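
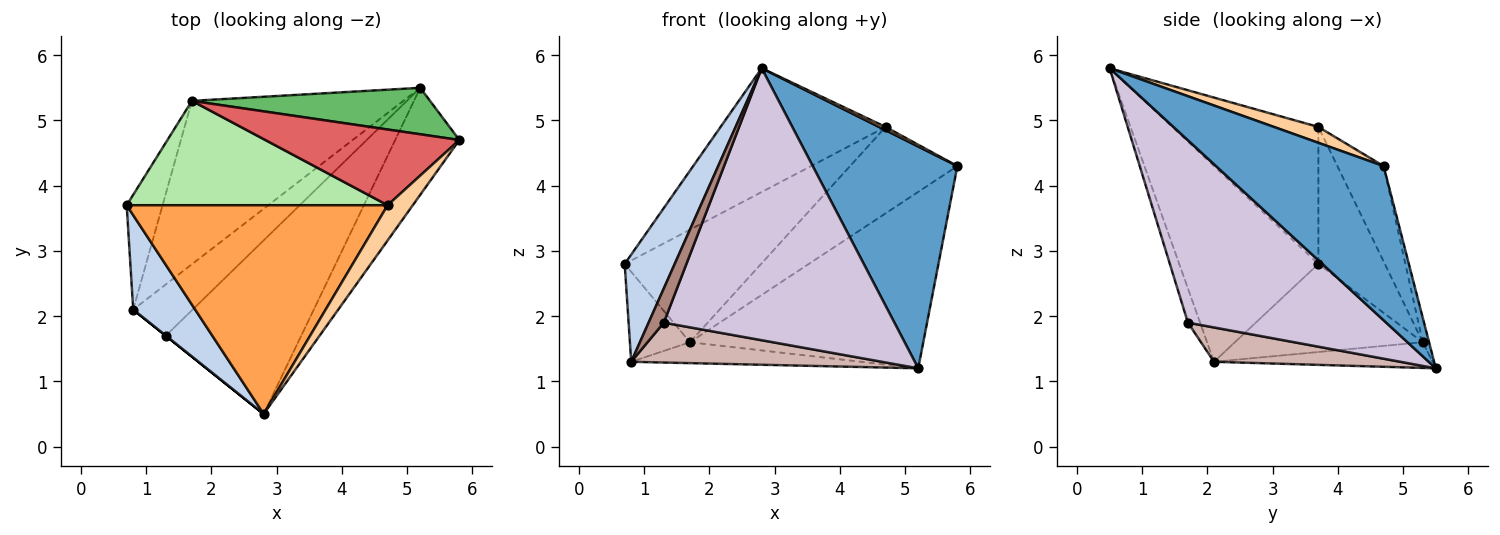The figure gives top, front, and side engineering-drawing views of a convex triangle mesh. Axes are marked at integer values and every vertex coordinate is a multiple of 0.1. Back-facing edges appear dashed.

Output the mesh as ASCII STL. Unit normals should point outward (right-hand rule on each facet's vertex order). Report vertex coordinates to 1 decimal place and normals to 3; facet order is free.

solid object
 facet normal 0.722 -0.623 -0.301
  outer loop
   vertex 5.2 5.5 1.2
   vertex 5.8 4.7 4.3
   vertex 2.8 0.5 5.8
  endloop
 endfacet
 facet normal -0.902 -0.324 0.286
  outer loop
   vertex 0.8 2.1 1.3
   vertex 2.8 0.5 5.8
   vertex 0.7 3.7 2.8
  endloop
 endfacet
 facet normal -0.412 0.465 0.784
  outer loop
   vertex 4.7 3.7 4.9
   vertex 0.7 3.7 2.8
   vertex 2.8 0.5 5.8
  endloop
 endfacet
 facet normal 0.531 -0.078 0.844
  outer loop
   vertex 4.7 3.7 4.9
   vertex 2.8 0.5 5.8
   vertex 5.8 4.7 4.3
  endloop
 endfacet
 facet normal -0.026 0.967 0.255
  outer loop
   vertex 1.7 5.3 1.6
   vertex 5.8 4.7 4.3
   vertex 5.2 5.5 1.2
  endloop
 endfacet
 facet normal -0.336 0.690 0.640
  outer loop
   vertex 1.7 5.3 1.6
   vertex 0.7 3.7 2.8
   vertex 4.7 3.7 4.9
  endloop
 endfacet
 facet normal -0.308 0.715 0.627
  outer loop
   vertex 1.7 5.3 1.6
   vertex 4.7 3.7 4.9
   vertex 5.8 4.7 4.3
  endloop
 endfacet
 facet normal -0.888 0.284 -0.362
  outer loop
   vertex 1.7 5.3 1.6
   vertex 0.8 2.1 1.3
   vertex 0.7 3.7 2.8
  endloop
 endfacet
 facet normal -0.120 0.126 -0.985
  outer loop
   vertex 1.7 5.3 1.6
   vertex 5.2 5.5 1.2
   vertex 0.8 2.1 1.3
  endloop
 endfacet
 facet normal 0.587 -0.683 -0.436
  outer loop
   vertex 1.3 1.7 1.9
   vertex 5.2 5.5 1.2
   vertex 2.8 0.5 5.8
  endloop
 endfacet
 facet normal -0.625 -0.781 0.000
  outer loop
   vertex 1.3 1.7 1.9
   vertex 2.8 0.5 5.8
   vertex 0.8 2.1 1.3
  endloop
 endfacet
 facet normal 0.415 -0.558 -0.718
  outer loop
   vertex 1.3 1.7 1.9
   vertex 0.8 2.1 1.3
   vertex 5.2 5.5 1.2
  endloop
 endfacet
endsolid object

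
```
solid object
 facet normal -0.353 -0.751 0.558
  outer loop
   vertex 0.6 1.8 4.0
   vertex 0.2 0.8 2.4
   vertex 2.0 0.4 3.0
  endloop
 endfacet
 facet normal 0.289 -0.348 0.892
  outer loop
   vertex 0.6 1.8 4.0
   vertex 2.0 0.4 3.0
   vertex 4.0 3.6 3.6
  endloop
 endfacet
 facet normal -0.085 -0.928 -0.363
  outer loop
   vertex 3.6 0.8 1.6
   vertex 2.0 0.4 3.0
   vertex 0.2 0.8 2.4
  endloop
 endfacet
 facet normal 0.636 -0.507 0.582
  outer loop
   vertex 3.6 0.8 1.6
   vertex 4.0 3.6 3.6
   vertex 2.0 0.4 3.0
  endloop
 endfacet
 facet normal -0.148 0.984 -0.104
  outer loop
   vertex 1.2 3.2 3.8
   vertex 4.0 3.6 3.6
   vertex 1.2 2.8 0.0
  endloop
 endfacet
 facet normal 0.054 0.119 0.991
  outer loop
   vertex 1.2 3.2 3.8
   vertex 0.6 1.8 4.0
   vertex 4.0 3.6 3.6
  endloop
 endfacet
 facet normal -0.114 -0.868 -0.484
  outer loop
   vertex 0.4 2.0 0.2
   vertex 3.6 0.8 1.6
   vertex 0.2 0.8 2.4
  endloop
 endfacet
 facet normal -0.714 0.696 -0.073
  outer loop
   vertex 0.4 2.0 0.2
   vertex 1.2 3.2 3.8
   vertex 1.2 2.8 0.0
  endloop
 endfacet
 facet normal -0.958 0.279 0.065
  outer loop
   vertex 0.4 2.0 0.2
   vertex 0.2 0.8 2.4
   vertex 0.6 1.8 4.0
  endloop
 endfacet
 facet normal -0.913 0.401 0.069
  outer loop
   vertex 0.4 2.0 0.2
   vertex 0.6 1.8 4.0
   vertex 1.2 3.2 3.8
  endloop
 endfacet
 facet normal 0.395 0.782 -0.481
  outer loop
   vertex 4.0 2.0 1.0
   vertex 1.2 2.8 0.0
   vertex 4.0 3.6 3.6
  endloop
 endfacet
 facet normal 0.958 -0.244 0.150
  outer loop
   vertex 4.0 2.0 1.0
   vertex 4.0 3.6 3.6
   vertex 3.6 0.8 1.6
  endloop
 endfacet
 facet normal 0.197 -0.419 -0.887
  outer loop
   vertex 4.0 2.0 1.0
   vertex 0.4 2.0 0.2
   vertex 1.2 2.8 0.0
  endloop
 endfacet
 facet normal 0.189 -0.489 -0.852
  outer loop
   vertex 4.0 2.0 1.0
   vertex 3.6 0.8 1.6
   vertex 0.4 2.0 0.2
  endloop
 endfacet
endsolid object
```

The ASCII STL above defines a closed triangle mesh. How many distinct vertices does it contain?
9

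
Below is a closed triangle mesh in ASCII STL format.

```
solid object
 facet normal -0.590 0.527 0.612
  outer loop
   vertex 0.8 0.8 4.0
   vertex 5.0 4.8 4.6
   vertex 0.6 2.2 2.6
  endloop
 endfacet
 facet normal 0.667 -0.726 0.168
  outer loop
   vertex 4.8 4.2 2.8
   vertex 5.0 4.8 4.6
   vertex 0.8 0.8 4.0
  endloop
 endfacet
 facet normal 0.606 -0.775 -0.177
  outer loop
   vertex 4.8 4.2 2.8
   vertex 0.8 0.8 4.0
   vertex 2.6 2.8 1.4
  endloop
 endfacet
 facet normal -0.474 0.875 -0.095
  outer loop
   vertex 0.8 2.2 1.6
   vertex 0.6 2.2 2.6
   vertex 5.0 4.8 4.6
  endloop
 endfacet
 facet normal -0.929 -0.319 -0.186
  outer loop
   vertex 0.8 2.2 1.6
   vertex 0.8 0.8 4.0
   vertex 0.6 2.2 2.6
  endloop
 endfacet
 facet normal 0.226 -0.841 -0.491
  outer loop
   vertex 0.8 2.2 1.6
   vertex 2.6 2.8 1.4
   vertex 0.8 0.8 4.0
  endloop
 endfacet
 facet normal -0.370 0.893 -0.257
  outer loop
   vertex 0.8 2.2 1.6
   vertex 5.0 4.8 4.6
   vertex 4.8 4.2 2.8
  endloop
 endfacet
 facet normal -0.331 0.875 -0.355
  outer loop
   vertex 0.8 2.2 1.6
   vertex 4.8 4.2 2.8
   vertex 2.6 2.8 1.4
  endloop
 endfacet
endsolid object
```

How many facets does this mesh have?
8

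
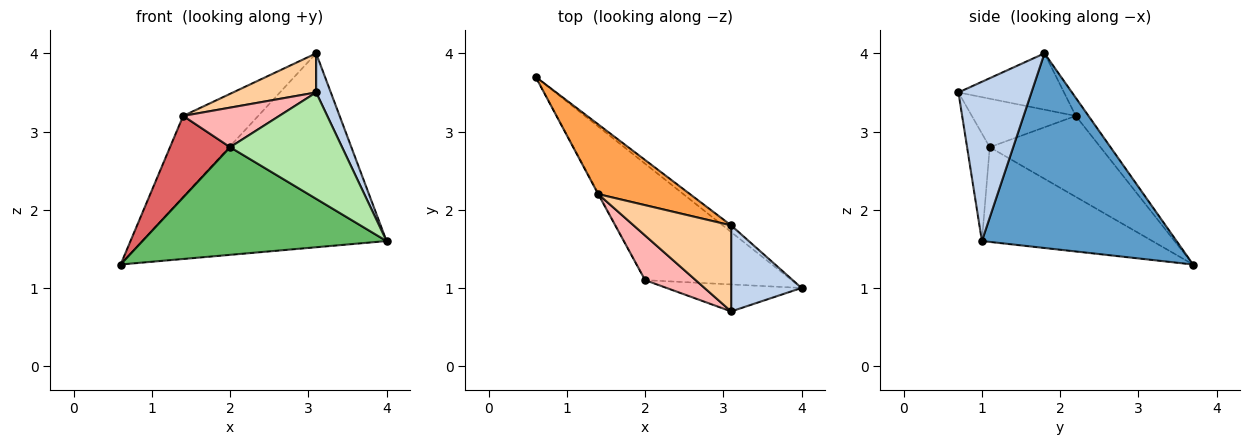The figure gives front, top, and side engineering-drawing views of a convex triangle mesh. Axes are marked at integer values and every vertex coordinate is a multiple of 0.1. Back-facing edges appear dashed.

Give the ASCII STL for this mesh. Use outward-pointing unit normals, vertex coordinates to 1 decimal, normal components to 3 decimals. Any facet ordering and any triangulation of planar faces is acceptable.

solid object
 facet normal 0.623 0.782 -0.027
  outer loop
   vertex 3.1 1.8 4.0
   vertex 4.0 1.0 1.6
   vertex 0.6 3.7 1.3
  endloop
 endfacet
 facet normal 0.900 -0.181 0.398
  outer loop
   vertex 3.1 1.8 4.0
   vertex 3.1 0.7 3.5
   vertex 4.0 1.0 1.6
  endloop
 endfacet
 facet normal -0.128 0.752 0.647
  outer loop
   vertex 1.4 2.2 3.2
   vertex 3.1 1.8 4.0
   vertex 0.6 3.7 1.3
  endloop
 endfacet
 facet normal -0.465 -0.366 0.806
  outer loop
   vertex 1.4 2.2 3.2
   vertex 3.1 0.7 3.5
   vertex 3.1 1.8 4.0
  endloop
 endfacet
 facet normal -0.429 -0.613 -0.663
  outer loop
   vertex 2.0 1.1 2.8
   vertex 0.6 3.7 1.3
   vertex 4.0 1.0 1.6
  endloop
 endfacet
 facet normal -0.192 -0.951 -0.241
  outer loop
   vertex 2.0 1.1 2.8
   vertex 4.0 1.0 1.6
   vertex 3.1 0.7 3.5
  endloop
 endfacet
 facet normal -0.879 -0.477 -0.007
  outer loop
   vertex 2.0 1.1 2.8
   vertex 1.4 2.2 3.2
   vertex 0.6 3.7 1.3
  endloop
 endfacet
 facet normal -0.583 -0.539 0.608
  outer loop
   vertex 2.0 1.1 2.8
   vertex 3.1 0.7 3.5
   vertex 1.4 2.2 3.2
  endloop
 endfacet
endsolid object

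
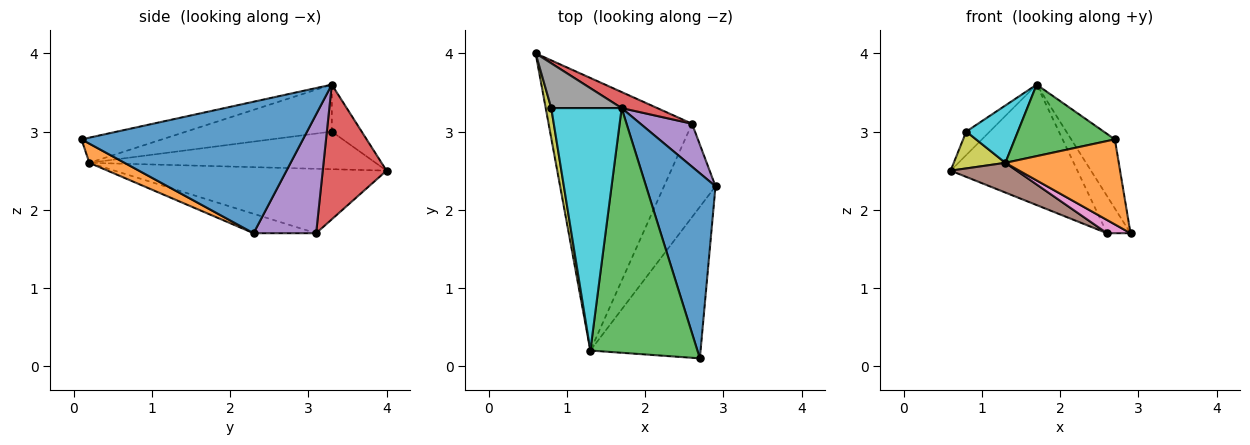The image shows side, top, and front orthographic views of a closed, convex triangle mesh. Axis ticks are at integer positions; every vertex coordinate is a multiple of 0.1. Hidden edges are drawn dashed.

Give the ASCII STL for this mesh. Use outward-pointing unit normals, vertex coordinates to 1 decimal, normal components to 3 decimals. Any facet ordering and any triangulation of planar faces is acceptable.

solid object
 facet normal 0.871 0.172 0.460
  outer loop
   vertex 1.7 3.3 3.6
   vertex 2.7 0.1 2.9
   vertex 2.9 2.3 1.7
  endloop
 endfacet
 facet normal 0.150 -0.484 -0.862
  outer loop
   vertex 1.3 0.2 2.6
   vertex 2.9 2.3 1.7
   vertex 2.7 0.1 2.9
  endloop
 endfacet
 facet normal -0.220 -0.274 0.936
  outer loop
   vertex 1.3 0.2 2.6
   vertex 2.7 0.1 2.9
   vertex 1.7 3.3 3.6
  endloop
 endfacet
 facet normal 0.446 0.887 0.118
  outer loop
   vertex 2.6 3.1 1.7
   vertex 0.6 4.0 2.5
   vertex 1.7 3.3 3.6
  endloop
 endfacet
 facet normal 0.867 0.325 0.377
  outer loop
   vertex 2.6 3.1 1.7
   vertex 1.7 3.3 3.6
   vertex 2.9 2.3 1.7
  endloop
 endfacet
 facet normal -0.408 -0.099 -0.908
  outer loop
   vertex 2.6 3.1 1.7
   vertex 1.3 0.2 2.6
   vertex 0.6 4.0 2.5
  endloop
 endfacet
 facet normal -0.350 -0.131 -0.928
  outer loop
   vertex 2.6 3.1 1.7
   vertex 2.9 2.3 1.7
   vertex 1.3 0.2 2.6
  endloop
 endfacet
 facet normal -0.509 0.400 0.763
  outer loop
   vertex 0.8 3.3 3.0
   vertex 1.7 3.3 3.6
   vertex 0.6 4.0 2.5
  endloop
 endfacet
 facet normal -0.974 -0.176 0.144
  outer loop
   vertex 0.8 3.3 3.0
   vertex 0.6 4.0 2.5
   vertex 1.3 0.2 2.6
  endloop
 endfacet
 facet normal -0.544 -0.193 0.816
  outer loop
   vertex 0.8 3.3 3.0
   vertex 1.3 0.2 2.6
   vertex 1.7 3.3 3.6
  endloop
 endfacet
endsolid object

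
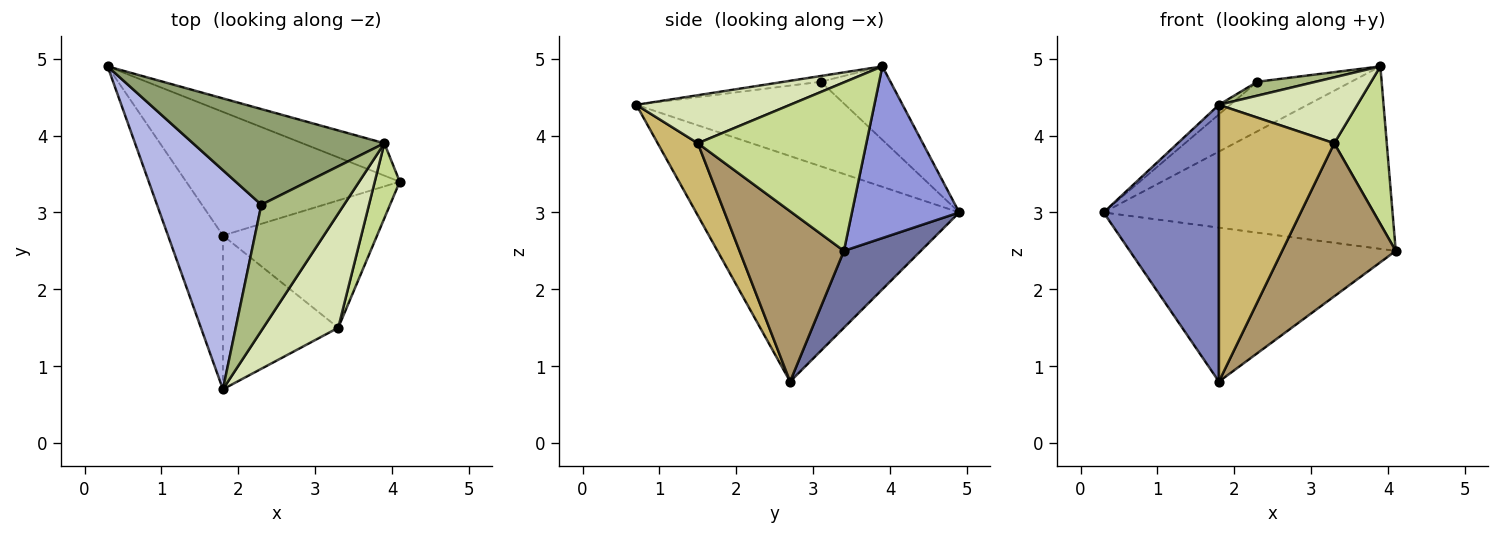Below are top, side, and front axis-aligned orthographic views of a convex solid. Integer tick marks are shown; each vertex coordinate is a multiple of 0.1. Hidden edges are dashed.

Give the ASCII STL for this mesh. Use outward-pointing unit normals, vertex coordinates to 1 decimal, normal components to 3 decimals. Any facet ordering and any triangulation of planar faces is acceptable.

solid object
 facet normal 0.220 0.761 -0.611
  outer loop
   vertex 1.8 2.7 0.8
   vertex 0.3 4.9 3.0
   vertex 4.1 3.4 2.5
  endloop
 endfacet
 facet normal -0.894 -0.392 -0.218
  outer loop
   vertex 1.8 2.7 0.8
   vertex 1.8 0.7 4.4
   vertex 0.3 4.9 3.0
  endloop
 endfacet
 facet normal 0.343 0.925 -0.164
  outer loop
   vertex 3.9 3.9 4.9
   vertex 4.1 3.4 2.5
   vertex 0.3 4.9 3.0
  endloop
 endfacet
 facet normal -0.629 0.034 0.776
  outer loop
   vertex 2.3 3.1 4.7
   vertex 0.3 4.9 3.0
   vertex 1.8 0.7 4.4
  endloop
 endfacet
 facet normal -0.323 0.435 0.840
  outer loop
   vertex 2.3 3.1 4.7
   vertex 3.9 3.9 4.9
   vertex 0.3 4.9 3.0
  endloop
 endfacet
 facet normal -0.069 -0.110 0.992
  outer loop
   vertex 2.3 3.1 4.7
   vertex 1.8 0.7 4.4
   vertex 3.9 3.9 4.9
  endloop
 endfacet
 facet normal 0.945 -0.295 0.140
  outer loop
   vertex 3.3 1.5 3.9
   vertex 4.1 3.4 2.5
   vertex 3.9 3.9 4.9
  endloop
 endfacet
 facet normal 0.485 -0.437 0.757
  outer loop
   vertex 3.3 1.5 3.9
   vertex 3.9 3.9 4.9
   vertex 1.8 0.7 4.4
  endloop
 endfacet
 facet normal 0.577 -0.628 -0.522
  outer loop
   vertex 3.3 1.5 3.9
   vertex 1.8 2.7 0.8
   vertex 4.1 3.4 2.5
  endloop
 endfacet
 facet normal 0.291 -0.836 -0.465
  outer loop
   vertex 3.3 1.5 3.9
   vertex 1.8 0.7 4.4
   vertex 1.8 2.7 0.8
  endloop
 endfacet
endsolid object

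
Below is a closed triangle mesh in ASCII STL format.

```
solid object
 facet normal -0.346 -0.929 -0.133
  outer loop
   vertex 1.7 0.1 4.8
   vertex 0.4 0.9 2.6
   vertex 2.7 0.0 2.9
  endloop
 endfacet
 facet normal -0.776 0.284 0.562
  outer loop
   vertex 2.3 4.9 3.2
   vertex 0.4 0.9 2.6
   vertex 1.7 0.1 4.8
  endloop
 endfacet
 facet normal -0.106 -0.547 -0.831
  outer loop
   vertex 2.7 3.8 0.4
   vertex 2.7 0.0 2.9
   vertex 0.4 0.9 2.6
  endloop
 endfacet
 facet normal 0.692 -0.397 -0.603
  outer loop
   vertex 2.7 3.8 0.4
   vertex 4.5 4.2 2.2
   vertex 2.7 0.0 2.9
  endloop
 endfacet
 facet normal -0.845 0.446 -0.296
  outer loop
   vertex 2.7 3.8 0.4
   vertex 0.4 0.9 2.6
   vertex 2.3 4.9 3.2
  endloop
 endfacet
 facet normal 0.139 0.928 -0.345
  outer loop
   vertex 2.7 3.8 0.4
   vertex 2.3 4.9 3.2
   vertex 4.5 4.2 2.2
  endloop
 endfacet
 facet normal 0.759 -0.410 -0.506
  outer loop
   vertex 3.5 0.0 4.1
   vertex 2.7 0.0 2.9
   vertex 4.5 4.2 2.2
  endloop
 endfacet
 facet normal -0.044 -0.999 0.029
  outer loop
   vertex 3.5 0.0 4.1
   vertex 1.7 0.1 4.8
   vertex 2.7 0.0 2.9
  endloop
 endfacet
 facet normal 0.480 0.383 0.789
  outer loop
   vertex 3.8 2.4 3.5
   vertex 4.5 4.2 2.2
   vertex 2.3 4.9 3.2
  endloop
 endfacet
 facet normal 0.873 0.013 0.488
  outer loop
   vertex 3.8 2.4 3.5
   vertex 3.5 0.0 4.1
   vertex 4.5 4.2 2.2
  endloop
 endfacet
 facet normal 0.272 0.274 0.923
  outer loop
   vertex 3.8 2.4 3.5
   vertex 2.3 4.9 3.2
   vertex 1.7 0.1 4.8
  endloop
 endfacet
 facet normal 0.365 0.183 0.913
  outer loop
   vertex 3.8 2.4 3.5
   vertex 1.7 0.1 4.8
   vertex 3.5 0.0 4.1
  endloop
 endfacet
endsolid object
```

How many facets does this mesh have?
12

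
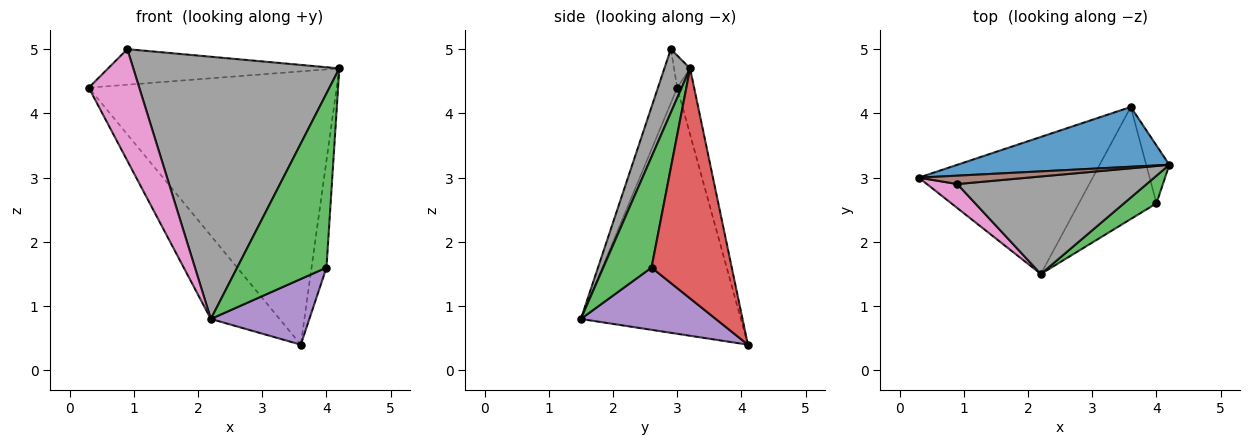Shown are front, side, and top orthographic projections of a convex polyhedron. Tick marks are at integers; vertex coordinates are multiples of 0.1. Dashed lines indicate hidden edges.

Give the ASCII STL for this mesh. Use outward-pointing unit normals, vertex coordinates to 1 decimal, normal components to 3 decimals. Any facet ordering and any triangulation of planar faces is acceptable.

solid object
 facet normal -0.066 0.975 0.213
  outer loop
   vertex 3.6 4.1 0.4
   vertex 0.3 3.0 4.4
   vertex 4.2 3.2 4.7
  endloop
 endfacet
 facet normal -0.771 0.331 -0.545
  outer loop
   vertex 3.6 4.1 0.4
   vertex 2.2 1.5 0.8
   vertex 0.3 3.0 4.4
  endloop
 endfacet
 facet normal 0.471 -0.871 0.138
  outer loop
   vertex 4.0 2.6 1.6
   vertex 4.2 3.2 4.7
   vertex 2.2 1.5 0.8
  endloop
 endfacet
 facet normal 0.978 0.182 -0.098
  outer loop
   vertex 4.0 2.6 1.6
   vertex 3.6 4.1 0.4
   vertex 4.2 3.2 4.7
  endloop
 endfacet
 facet normal 0.569 -0.416 -0.709
  outer loop
   vertex 4.0 2.6 1.6
   vertex 2.2 1.5 0.8
   vertex 3.6 4.1 0.4
  endloop
 endfacet
 facet normal -0.067 0.971 0.229
  outer loop
   vertex 0.9 2.9 5.0
   vertex 4.2 3.2 4.7
   vertex 0.3 3.0 4.4
  endloop
 endfacet
 facet normal -0.350 -0.916 0.197
  outer loop
   vertex 0.9 2.9 5.0
   vertex 0.3 3.0 4.4
   vertex 2.2 1.5 0.8
  endloop
 endfacet
 facet normal 0.116 -0.931 0.346
  outer loop
   vertex 0.9 2.9 5.0
   vertex 2.2 1.5 0.8
   vertex 4.2 3.2 4.7
  endloop
 endfacet
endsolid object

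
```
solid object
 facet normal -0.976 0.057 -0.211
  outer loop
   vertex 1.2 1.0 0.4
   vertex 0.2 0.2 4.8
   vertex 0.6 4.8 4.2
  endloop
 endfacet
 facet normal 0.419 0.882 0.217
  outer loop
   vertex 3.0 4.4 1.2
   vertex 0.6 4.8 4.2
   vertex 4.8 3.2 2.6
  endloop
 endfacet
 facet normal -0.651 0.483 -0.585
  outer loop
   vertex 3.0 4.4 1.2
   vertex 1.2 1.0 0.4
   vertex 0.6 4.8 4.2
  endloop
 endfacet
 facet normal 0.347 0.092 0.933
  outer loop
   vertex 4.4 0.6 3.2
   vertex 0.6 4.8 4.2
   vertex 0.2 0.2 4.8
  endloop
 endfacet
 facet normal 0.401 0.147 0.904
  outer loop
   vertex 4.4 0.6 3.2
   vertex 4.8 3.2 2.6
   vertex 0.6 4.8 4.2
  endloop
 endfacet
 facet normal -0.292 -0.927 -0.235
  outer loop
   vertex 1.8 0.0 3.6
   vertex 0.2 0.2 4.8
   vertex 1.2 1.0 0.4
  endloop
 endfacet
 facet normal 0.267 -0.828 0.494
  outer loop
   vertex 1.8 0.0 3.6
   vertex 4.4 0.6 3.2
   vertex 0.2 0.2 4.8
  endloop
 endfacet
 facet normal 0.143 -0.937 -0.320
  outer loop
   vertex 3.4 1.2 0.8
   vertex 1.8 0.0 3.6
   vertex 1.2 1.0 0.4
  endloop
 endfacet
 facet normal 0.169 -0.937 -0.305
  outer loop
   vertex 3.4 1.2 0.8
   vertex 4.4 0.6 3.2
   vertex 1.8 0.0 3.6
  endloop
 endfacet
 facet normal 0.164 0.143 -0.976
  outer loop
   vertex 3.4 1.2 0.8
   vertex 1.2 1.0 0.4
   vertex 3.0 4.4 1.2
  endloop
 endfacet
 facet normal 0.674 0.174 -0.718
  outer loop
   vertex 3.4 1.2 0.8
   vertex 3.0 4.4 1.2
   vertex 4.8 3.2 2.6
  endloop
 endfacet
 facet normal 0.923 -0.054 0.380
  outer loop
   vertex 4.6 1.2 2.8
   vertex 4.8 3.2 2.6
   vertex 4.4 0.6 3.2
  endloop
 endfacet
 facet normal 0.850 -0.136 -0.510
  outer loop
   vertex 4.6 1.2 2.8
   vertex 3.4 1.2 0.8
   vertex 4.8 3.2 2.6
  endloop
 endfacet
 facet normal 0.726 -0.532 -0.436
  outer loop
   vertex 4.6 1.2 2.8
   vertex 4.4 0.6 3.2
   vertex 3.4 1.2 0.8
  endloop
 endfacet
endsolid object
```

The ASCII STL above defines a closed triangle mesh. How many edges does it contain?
21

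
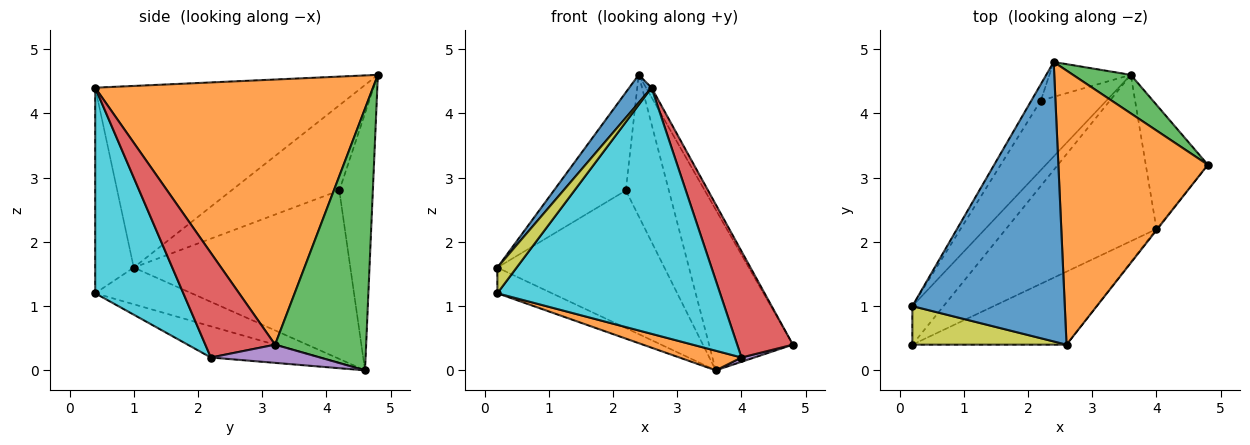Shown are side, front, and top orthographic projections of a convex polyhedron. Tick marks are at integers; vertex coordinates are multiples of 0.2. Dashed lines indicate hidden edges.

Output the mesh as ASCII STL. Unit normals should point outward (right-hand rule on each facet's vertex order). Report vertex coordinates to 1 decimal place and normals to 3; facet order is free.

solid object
 facet normal -0.764 -0.064 0.642
  outer loop
   vertex 2.6 0.4 4.4
   vertex 2.4 4.8 4.6
   vertex 0.2 1.0 1.6
  endloop
 endfacet
 facet normal 0.871 0.017 0.491
  outer loop
   vertex 2.6 0.4 4.4
   vertex 4.8 3.2 0.4
   vertex 2.4 4.8 4.6
  endloop
 endfacet
 facet normal 0.726 0.668 0.160
  outer loop
   vertex 3.6 4.6 0.0
   vertex 2.4 4.8 4.6
   vertex 4.8 3.2 0.4
  endloop
 endfacet
 facet normal 0.782 -0.624 -0.007
  outer loop
   vertex 4.0 2.2 0.2
   vertex 4.8 3.2 0.4
   vertex 2.6 0.4 4.4
  endloop
 endfacet
 facet normal 0.281 -0.033 -0.959
  outer loop
   vertex 4.0 2.2 0.2
   vertex 3.6 4.6 0.0
   vertex 4.8 3.2 0.4
  endloop
 endfacet
 facet normal -0.829 0.552 -0.092
  outer loop
   vertex 2.2 4.2 2.8
   vertex 0.2 1.0 1.6
   vertex 2.4 4.8 4.6
  endloop
 endfacet
 facet normal -0.757 0.584 -0.295
  outer loop
   vertex 2.2 4.2 2.8
   vertex 3.6 4.6 0.0
   vertex 0.2 1.0 1.6
  endloop
 endfacet
 facet normal -0.603 0.774 -0.191
  outer loop
   vertex 2.2 4.2 2.8
   vertex 2.4 4.8 4.6
   vertex 3.6 4.6 0.0
  endloop
 endfacet
 facet normal -0.743 -0.371 0.557
  outer loop
   vertex 0.2 0.4 1.2
   vertex 2.6 0.4 4.4
   vertex 0.2 1.0 1.6
  endloop
 endfacet
 facet normal 0.355 -0.896 -0.266
  outer loop
   vertex 0.2 0.4 1.2
   vertex 4.0 2.2 0.2
   vertex 2.6 0.4 4.4
  endloop
 endfacet
 facet normal -0.700 0.396 -0.595
  outer loop
   vertex 0.2 0.4 1.2
   vertex 0.2 1.0 1.6
   vertex 3.6 4.6 0.0
  endloop
 endfacet
 facet normal -0.202 -0.115 -0.973
  outer loop
   vertex 0.2 0.4 1.2
   vertex 3.6 4.6 0.0
   vertex 4.0 2.2 0.2
  endloop
 endfacet
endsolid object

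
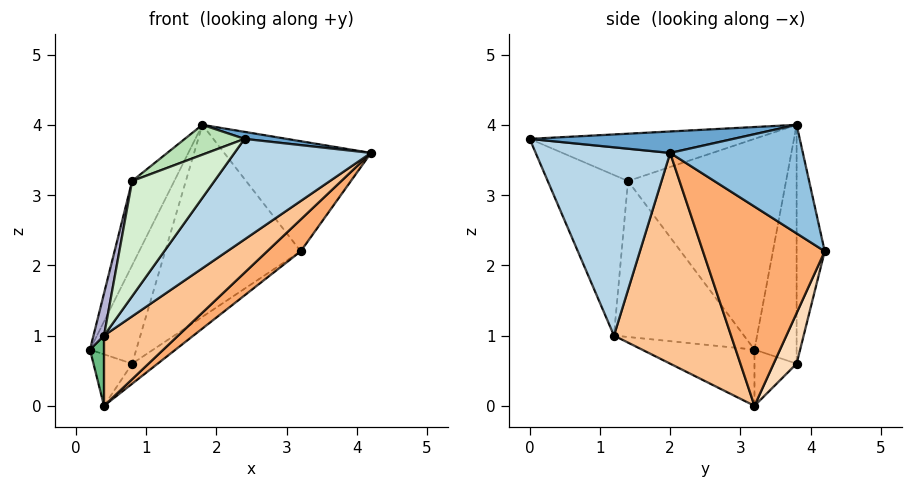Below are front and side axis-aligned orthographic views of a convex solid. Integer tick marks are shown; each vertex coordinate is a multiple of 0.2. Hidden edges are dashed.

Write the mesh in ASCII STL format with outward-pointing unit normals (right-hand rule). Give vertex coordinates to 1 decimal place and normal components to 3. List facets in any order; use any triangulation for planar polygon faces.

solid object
 facet normal 0.143 -0.030 0.989
  outer loop
   vertex 1.8 3.8 4.0
   vertex 2.4 0.0 3.8
   vertex 4.2 2.0 3.6
  endloop
 endfacet
 facet normal 0.553 0.611 0.566
  outer loop
   vertex 3.2 4.2 2.2
   vertex 1.8 3.8 4.0
   vertex 4.2 2.0 3.6
  endloop
 endfacet
 facet normal 0.546 -0.554 -0.628
  outer loop
   vertex 0.4 1.2 1.0
   vertex 4.2 2.0 3.6
   vertex 2.4 0.0 3.8
  endloop
 endfacet
 facet normal -0.661 0.725 0.194
  outer loop
   vertex 0.8 3.8 0.6
   vertex 0.2 3.2 0.8
   vertex 1.8 3.8 4.0
  endloop
 endfacet
 facet normal -0.203 0.977 0.060
  outer loop
   vertex 0.8 3.8 0.6
   vertex 1.8 3.8 4.0
   vertex 3.2 4.2 2.2
  endloop
 endfacet
 facet normal 0.646 -0.178 -0.742
  outer loop
   vertex 0.4 3.2 0.0
   vertex 3.2 4.2 2.2
   vertex 4.2 2.0 3.6
  endloop
 endfacet
 facet normal 0.577 -0.365 -0.731
  outer loop
   vertex 0.4 3.2 0.0
   vertex 4.2 2.0 3.6
   vertex 0.4 1.2 1.0
  endloop
 endfacet
 facet normal 0.431 0.478 -0.765
  outer loop
   vertex 0.4 3.2 0.0
   vertex 0.8 3.8 0.6
   vertex 3.2 4.2 2.2
  endloop
 endfacet
 facet normal -0.963 -0.120 -0.241
  outer loop
   vertex 0.4 3.2 0.0
   vertex 0.4 1.2 1.0
   vertex 0.2 3.2 0.8
  endloop
 endfacet
 facet normal -0.725 0.665 -0.181
  outer loop
   vertex 0.4 3.2 0.0
   vertex 0.2 3.2 0.8
   vertex 0.8 3.8 0.6
  endloop
 endfacet
 facet normal -0.436 -0.116 0.892
  outer loop
   vertex 0.8 1.4 3.2
   vertex 2.4 0.0 3.8
   vertex 1.8 3.8 4.0
  endloop
 endfacet
 facet normal -0.686 -0.703 0.189
  outer loop
   vertex 0.8 1.4 3.2
   vertex 0.4 1.2 1.0
   vertex 2.4 0.0 3.8
  endloop
 endfacet
 facet normal -0.886 0.236 0.399
  outer loop
   vertex 0.8 1.4 3.2
   vertex 1.8 3.8 4.0
   vertex 0.2 3.2 0.8
  endloop
 endfacet
 facet normal -0.979 -0.079 0.185
  outer loop
   vertex 0.8 1.4 3.2
   vertex 0.2 3.2 0.8
   vertex 0.4 1.2 1.0
  endloop
 endfacet
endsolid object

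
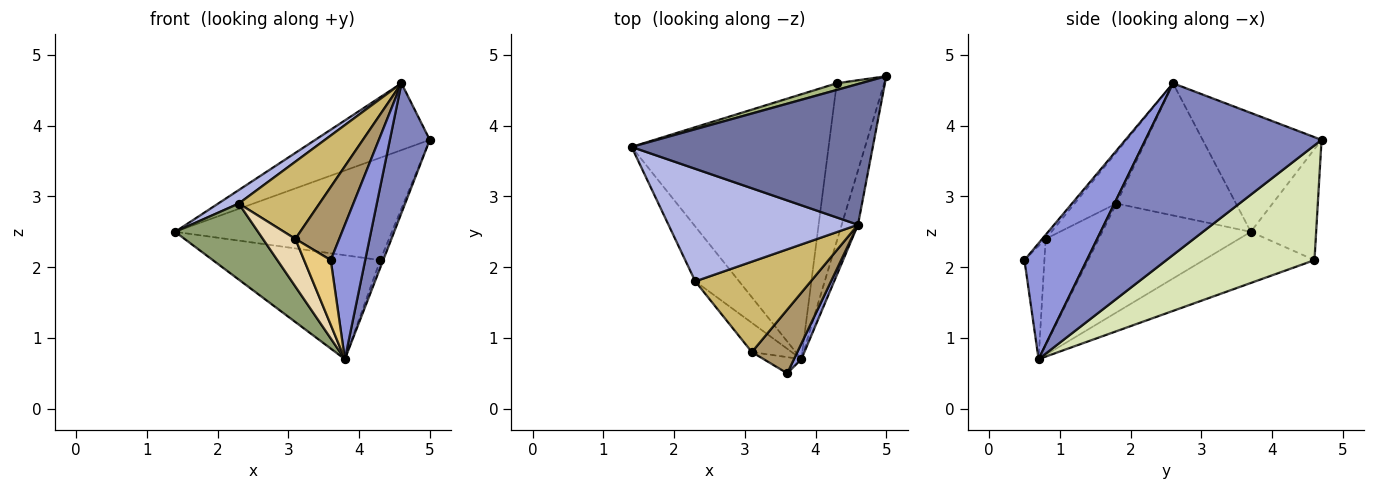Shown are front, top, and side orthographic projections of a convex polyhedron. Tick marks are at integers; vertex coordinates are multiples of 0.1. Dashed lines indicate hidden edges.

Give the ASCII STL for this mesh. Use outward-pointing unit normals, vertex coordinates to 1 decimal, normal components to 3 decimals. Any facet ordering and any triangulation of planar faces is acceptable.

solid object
 facet normal -0.407 0.392 0.825
  outer loop
   vertex 4.6 2.6 4.6
   vertex 5.0 4.7 3.8
   vertex 1.4 3.7 2.5
  endloop
 endfacet
 facet normal 0.971 -0.220 -0.092
  outer loop
   vertex 3.8 0.7 0.7
   vertex 5.0 4.7 3.8
   vertex 4.6 2.6 4.6
  endloop
 endfacet
 facet normal 0.874 -0.483 0.056
  outer loop
   vertex 3.8 0.7 0.7
   vertex 4.6 2.6 4.6
   vertex 3.6 0.5 2.1
  endloop
 endfacet
 facet normal -0.569 -0.098 0.816
  outer loop
   vertex 2.3 1.8 2.9
   vertex 4.6 2.6 4.6
   vertex 1.4 3.7 2.5
  endloop
 endfacet
 facet normal -0.824 -0.460 -0.332
  outer loop
   vertex 2.3 1.8 2.9
   vertex 1.4 3.7 2.5
   vertex 3.8 0.7 0.7
  endloop
 endfacet
 facet normal -0.288 0.956 0.062
  outer loop
   vertex 4.3 4.6 2.1
   vertex 1.4 3.7 2.5
   vertex 5.0 4.7 3.8
  endloop
 endfacet
 facet normal -0.235 0.355 -0.905
  outer loop
   vertex 4.3 4.6 2.1
   vertex 3.8 0.7 0.7
   vertex 1.4 3.7 2.5
  endloop
 endfacet
 facet normal 0.924 0.019 -0.382
  outer loop
   vertex 4.3 4.6 2.1
   vertex 5.0 4.7 3.8
   vertex 3.8 0.7 0.7
  endloop
 endfacet
 facet normal -0.058 -0.753 0.656
  outer loop
   vertex 3.1 0.8 2.4
   vertex 3.6 0.5 2.1
   vertex 4.6 2.6 4.6
  endloop
 endfacet
 facet normal -0.319 -0.615 0.721
  outer loop
   vertex 3.1 0.8 2.4
   vertex 4.6 2.6 4.6
   vertex 2.3 1.8 2.9
  endloop
 endfacet
 facet normal -0.588 -0.784 -0.196
  outer loop
   vertex 3.1 0.8 2.4
   vertex 3.8 0.7 0.7
   vertex 3.6 0.5 2.1
  endloop
 endfacet
 facet normal -0.812 -0.497 -0.305
  outer loop
   vertex 3.1 0.8 2.4
   vertex 2.3 1.8 2.9
   vertex 3.8 0.7 0.7
  endloop
 endfacet
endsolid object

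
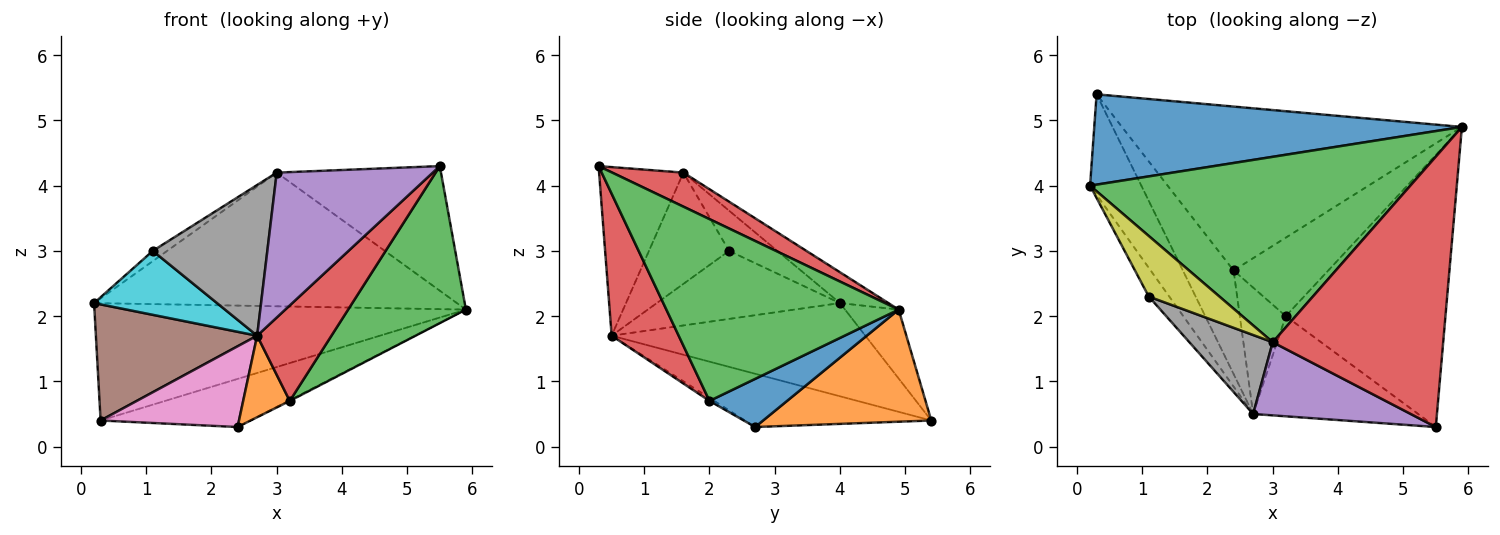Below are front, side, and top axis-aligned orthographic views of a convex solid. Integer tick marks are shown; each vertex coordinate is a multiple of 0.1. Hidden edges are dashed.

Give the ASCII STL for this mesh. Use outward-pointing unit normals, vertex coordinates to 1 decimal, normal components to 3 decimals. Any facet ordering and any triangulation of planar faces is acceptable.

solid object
 facet normal -0.114 0.787 0.606
  outer loop
   vertex 0.3 5.4 0.4
   vertex 0.2 4.0 2.2
   vertex 5.9 4.9 2.1
  endloop
 endfacet
 facet normal 0.302 0.269 -0.915
  outer loop
   vertex 0.3 5.4 0.4
   vertex 5.9 4.9 2.1
   vertex 2.4 2.7 0.3
  endloop
 endfacet
 facet normal -0.078 0.583 0.809
  outer loop
   vertex 3.0 1.6 4.2
   vertex 5.9 4.9 2.1
   vertex 0.2 4.0 2.2
  endloop
 endfacet
 facet normal 0.178 0.412 0.894
  outer loop
   vertex 3.0 1.6 4.2
   vertex 5.5 0.3 4.3
   vertex 5.9 4.9 2.1
  endloop
 endfacet
 facet normal -0.434 -0.804 0.406
  outer loop
   vertex 2.7 0.5 1.7
   vertex 5.5 0.3 4.3
   vertex 3.0 1.6 4.2
  endloop
 endfacet
 facet normal -0.765 -0.487 -0.421
  outer loop
   vertex 2.7 0.5 1.7
   vertex 0.2 4.0 2.2
   vertex 0.3 5.4 0.4
  endloop
 endfacet
 facet normal -0.638 -0.474 -0.607
  outer loop
   vertex 2.7 0.5 1.7
   vertex 0.3 5.4 0.4
   vertex 2.4 2.7 0.3
  endloop
 endfacet
 facet normal -0.527 -0.753 0.395
  outer loop
   vertex 1.1 2.3 3.0
   vertex 2.7 0.5 1.7
   vertex 3.0 1.6 4.2
  endloop
 endfacet
 facet normal -0.489 0.146 0.860
  outer loop
   vertex 1.1 2.3 3.0
   vertex 3.0 1.6 4.2
   vertex 0.2 4.0 2.2
  endloop
 endfacet
 facet normal -0.805 -0.541 -0.243
  outer loop
   vertex 1.1 2.3 3.0
   vertex 0.2 4.0 2.2
   vertex 2.7 0.5 1.7
  endloop
 endfacet
 facet normal 0.453 0.008 -0.891
  outer loop
   vertex 3.2 2.0 0.7
   vertex 2.4 2.7 0.3
   vertex 5.9 4.9 2.1
  endloop
 endfacet
 facet normal -0.054 -0.541 -0.839
  outer loop
   vertex 3.2 2.0 0.7
   vertex 2.7 0.5 1.7
   vertex 2.4 2.7 0.3
  endloop
 endfacet
 facet normal 0.702 -0.356 -0.617
  outer loop
   vertex 3.2 2.0 0.7
   vertex 5.9 4.9 2.1
   vertex 5.5 0.3 4.3
  endloop
 endfacet
 facet normal 0.529 -0.586 -0.614
  outer loop
   vertex 3.2 2.0 0.7
   vertex 5.5 0.3 4.3
   vertex 2.7 0.5 1.7
  endloop
 endfacet
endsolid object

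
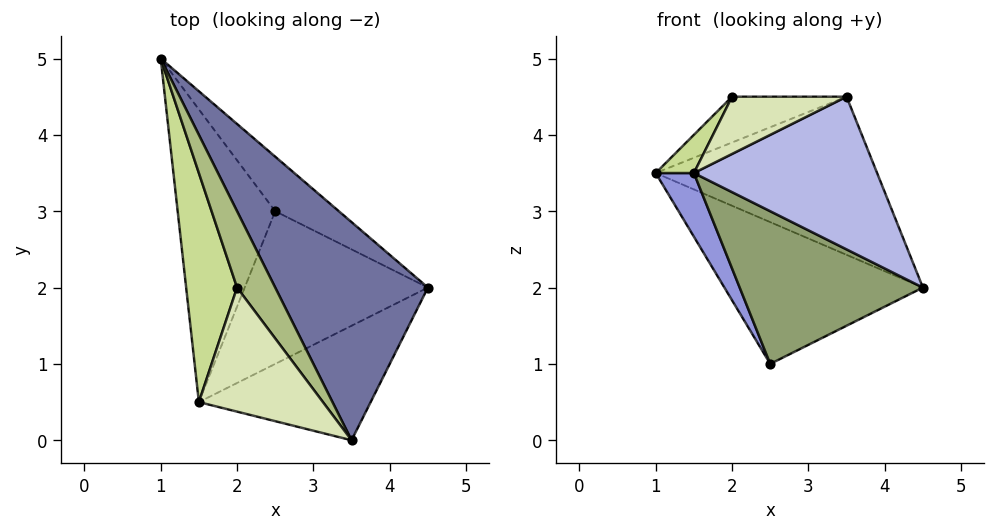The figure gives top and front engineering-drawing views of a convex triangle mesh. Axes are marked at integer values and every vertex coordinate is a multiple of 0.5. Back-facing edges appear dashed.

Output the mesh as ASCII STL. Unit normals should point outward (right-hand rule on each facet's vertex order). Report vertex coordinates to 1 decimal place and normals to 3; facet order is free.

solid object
 facet normal 0.648 0.447 0.617
  outer loop
   vertex 3.5 0.0 4.5
   vertex 4.5 2.0 2.0
   vertex 1.0 5.0 3.5
  endloop
 endfacet
 facet normal 0.543 0.784 -0.302
  outer loop
   vertex 2.5 3.0 1.0
   vertex 1.0 5.0 3.5
   vertex 4.5 2.0 2.0
  endloop
 endfacet
 facet normal -0.886 -0.098 -0.453
  outer loop
   vertex 1.5 0.5 3.5
   vertex 1.0 5.0 3.5
   vertex 2.5 3.0 1.0
  endloop
 endfacet
 facet normal 0.100 -0.796 -0.597
  outer loop
   vertex 1.5 0.5 3.5
   vertex 4.5 2.0 2.0
   vertex 3.5 0.0 4.5
  endloop
 endfacet
 facet normal 0.000 -0.707 -0.707
  outer loop
   vertex 1.5 0.5 3.5
   vertex 2.5 3.0 1.0
   vertex 4.5 2.0 2.0
  endloop
 endfacet
 facet normal 0.566 0.424 0.707
  outer loop
   vertex 2.0 2.0 4.5
   vertex 3.5 0.0 4.5
   vertex 1.0 5.0 3.5
  endloop
 endfacet
 facet normal -0.829 -0.092 0.552
  outer loop
   vertex 2.0 2.0 4.5
   vertex 1.0 5.0 3.5
   vertex 1.5 0.5 3.5
  endloop
 endfacet
 facet normal -0.488 -0.366 0.793
  outer loop
   vertex 2.0 2.0 4.5
   vertex 1.5 0.5 3.5
   vertex 3.5 0.0 4.5
  endloop
 endfacet
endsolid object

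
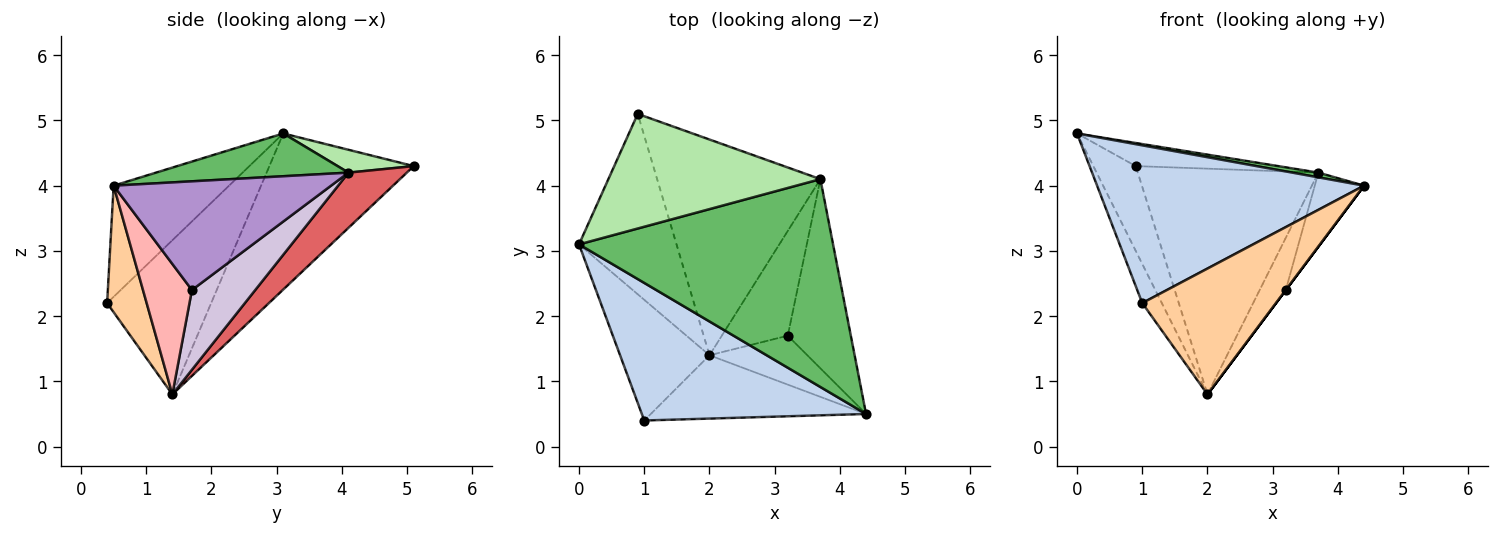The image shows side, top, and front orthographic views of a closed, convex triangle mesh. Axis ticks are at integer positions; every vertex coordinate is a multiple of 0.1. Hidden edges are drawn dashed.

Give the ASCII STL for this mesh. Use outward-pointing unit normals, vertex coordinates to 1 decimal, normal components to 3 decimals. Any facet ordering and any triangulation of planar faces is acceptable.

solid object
 facet normal -0.823 0.242 -0.514
  outer loop
   vertex 2.0 1.4 0.8
   vertex 0.0 3.1 4.8
   vertex 0.9 5.1 4.3
  endloop
 endfacet
 facet normal -0.310 -0.717 0.625
  outer loop
   vertex 1.0 0.4 2.2
   vertex 4.4 0.5 4.0
   vertex 0.0 3.1 4.8
  endloop
 endfacet
 facet normal -0.854 0.161 -0.495
  outer loop
   vertex 1.0 0.4 2.2
   vertex 0.0 3.1 4.8
   vertex 2.0 1.4 0.8
  endloop
 endfacet
 facet normal 0.255 -0.864 -0.434
  outer loop
   vertex 1.0 0.4 2.2
   vertex 2.0 1.4 0.8
   vertex 4.4 0.5 4.0
  endloop
 endfacet
 facet normal 0.166 -0.023 0.986
  outer loop
   vertex 3.7 4.1 4.2
   vertex 0.0 3.1 4.8
   vertex 4.4 0.5 4.0
  endloop
 endfacet
 facet normal 0.105 0.196 0.975
  outer loop
   vertex 3.7 4.1 4.2
   vertex 0.9 5.1 4.3
   vertex 0.0 3.1 4.8
  endloop
 endfacet
 facet normal 0.227 0.704 -0.673
  outer loop
   vertex 3.7 4.1 4.2
   vertex 2.0 1.4 0.8
   vertex 0.9 5.1 4.3
  endloop
 endfacet
 facet normal 0.800 0.000 -0.600
  outer loop
   vertex 3.2 1.7 2.4
   vertex 4.4 0.5 4.0
   vertex 2.0 1.4 0.8
  endloop
 endfacet
 facet normal 0.849 0.192 -0.492
  outer loop
   vertex 3.2 1.7 2.4
   vertex 3.7 4.1 4.2
   vertex 4.4 0.5 4.0
  endloop
 endfacet
 facet normal 0.734 0.303 -0.608
  outer loop
   vertex 3.2 1.7 2.4
   vertex 2.0 1.4 0.8
   vertex 3.7 4.1 4.2
  endloop
 endfacet
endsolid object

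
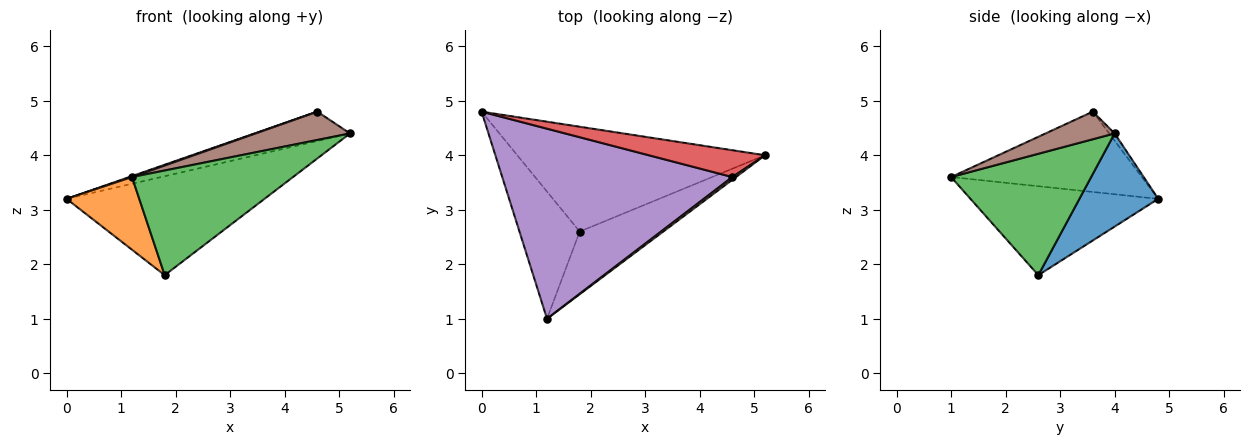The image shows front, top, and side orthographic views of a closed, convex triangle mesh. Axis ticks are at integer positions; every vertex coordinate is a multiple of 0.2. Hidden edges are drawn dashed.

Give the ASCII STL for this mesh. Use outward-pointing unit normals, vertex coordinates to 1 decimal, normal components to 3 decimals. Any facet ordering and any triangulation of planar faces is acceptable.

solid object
 facet normal 0.264 0.662 -0.701
  outer loop
   vertex 1.8 2.6 1.8
   vertex 0.0 4.8 3.2
   vertex 5.2 4.0 4.4
  endloop
 endfacet
 facet normal -0.788 -0.305 -0.534
  outer loop
   vertex 1.8 2.6 1.8
   vertex 1.2 1.0 3.6
   vertex 0.0 4.8 3.2
  endloop
 endfacet
 facet normal 0.598 -0.688 -0.412
  outer loop
   vertex 1.8 2.6 1.8
   vertex 5.2 4.0 4.4
   vertex 1.2 1.0 3.6
  endloop
 endfacet
 facet normal -0.042 0.737 0.674
  outer loop
   vertex 4.6 3.6 4.8
   vertex 5.2 4.0 4.4
   vertex 0.0 4.8 3.2
  endloop
 endfacet
 facet normal -0.330 -0.005 0.944
  outer loop
   vertex 4.6 3.6 4.8
   vertex 0.0 4.8 3.2
   vertex 1.2 1.0 3.6
  endloop
 endfacet
 facet normal 0.588 -0.805 0.077
  outer loop
   vertex 4.6 3.6 4.8
   vertex 1.2 1.0 3.6
   vertex 5.2 4.0 4.4
  endloop
 endfacet
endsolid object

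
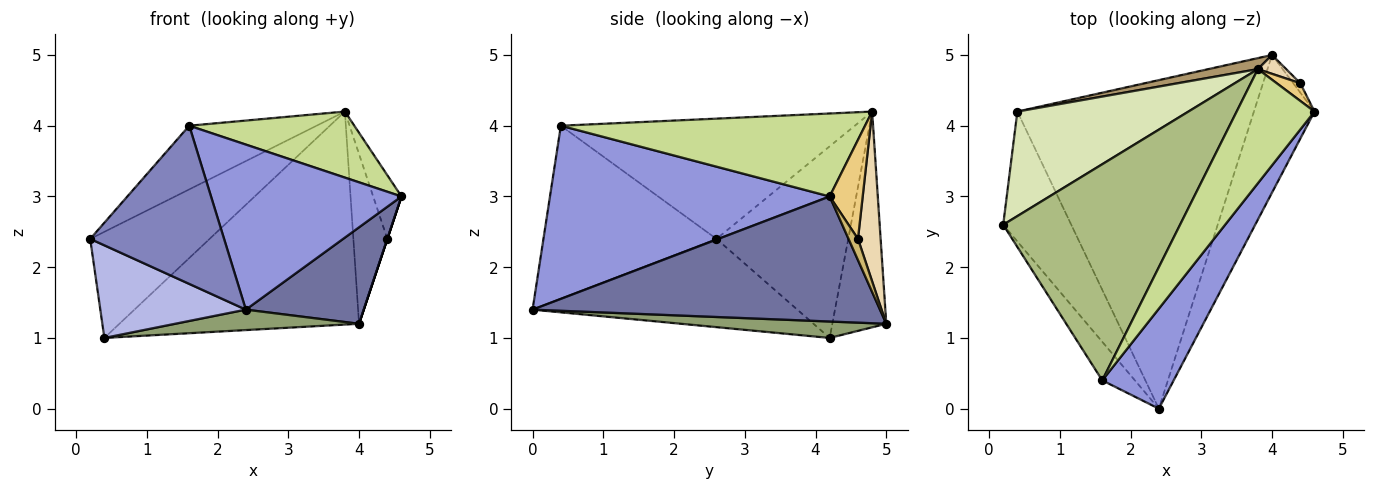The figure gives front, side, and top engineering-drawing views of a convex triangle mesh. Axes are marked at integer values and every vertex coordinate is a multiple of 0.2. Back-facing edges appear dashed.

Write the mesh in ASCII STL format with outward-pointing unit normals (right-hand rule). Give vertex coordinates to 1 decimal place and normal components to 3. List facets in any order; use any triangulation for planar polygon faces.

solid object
 facet normal 0.861 -0.292 -0.417
  outer loop
   vertex 4.0 5.0 1.2
   vertex 4.6 4.2 3.0
   vertex 2.4 0.0 1.4
  endloop
 endfacet
 facet normal -0.782 -0.605 -0.148
  outer loop
   vertex 1.6 0.4 4.0
   vertex 0.2 2.6 2.4
   vertex 2.4 0.0 1.4
  endloop
 endfacet
 facet normal 0.782 -0.533 0.323
  outer loop
   vertex 1.6 0.4 4.0
   vertex 2.4 0.0 1.4
   vertex 4.6 4.2 3.0
  endloop
 endfacet
 facet normal -0.726 -0.399 -0.560
  outer loop
   vertex 0.4 4.2 1.0
   vertex 2.4 0.0 1.4
   vertex 0.2 2.6 2.4
  endloop
 endfacet
 facet normal 0.069 -0.062 -0.996
  outer loop
   vertex 0.4 4.2 1.0
   vertex 4.0 5.0 1.2
   vertex 2.4 0.0 1.4
  endloop
 endfacet
 facet normal -0.546 0.237 0.803
  outer loop
   vertex 3.8 4.8 4.2
   vertex 0.2 2.6 2.4
   vertex 1.6 0.4 4.0
  endloop
 endfacet
 facet normal 0.678 -0.368 0.636
  outer loop
   vertex 3.8 4.8 4.2
   vertex 1.6 0.4 4.0
   vertex 4.6 4.2 3.0
  endloop
 endfacet
 facet normal -0.618 0.560 0.552
  outer loop
   vertex 3.8 4.8 4.2
   vertex 0.4 4.2 1.0
   vertex 0.2 2.6 2.4
  endloop
 endfacet
 facet normal -0.219 0.974 0.050
  outer loop
   vertex 3.8 4.8 4.2
   vertex 4.0 5.0 1.2
   vertex 0.4 4.2 1.0
  endloop
 endfacet
 facet normal 0.949 0.000 -0.316
  outer loop
   vertex 4.4 4.6 2.4
   vertex 4.6 4.2 3.0
   vertex 4.0 5.0 1.2
  endloop
 endfacet
 facet normal 0.747 0.640 0.178
  outer loop
   vertex 4.4 4.6 2.4
   vertex 3.8 4.8 4.2
   vertex 4.6 4.2 3.0
  endloop
 endfacet
 facet normal 0.552 0.829 0.092
  outer loop
   vertex 4.4 4.6 2.4
   vertex 4.0 5.0 1.2
   vertex 3.8 4.8 4.2
  endloop
 endfacet
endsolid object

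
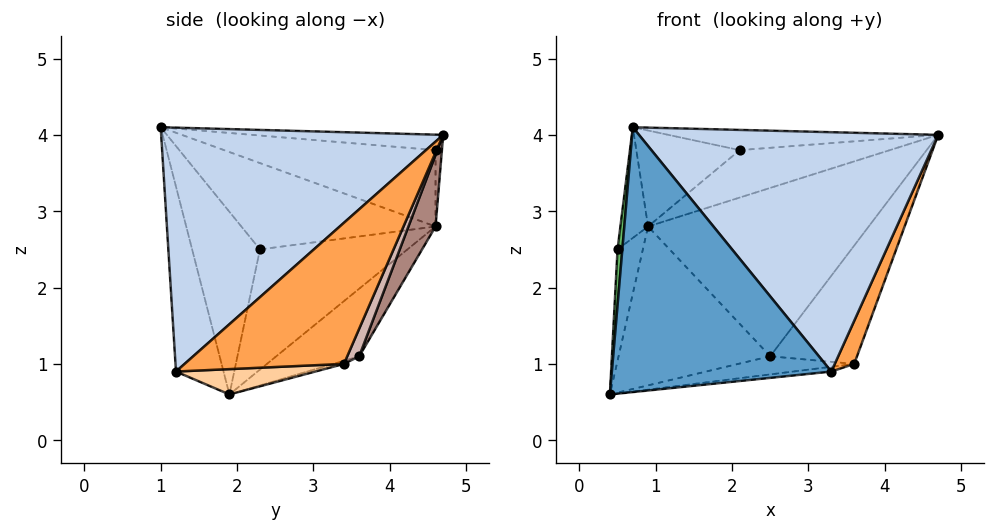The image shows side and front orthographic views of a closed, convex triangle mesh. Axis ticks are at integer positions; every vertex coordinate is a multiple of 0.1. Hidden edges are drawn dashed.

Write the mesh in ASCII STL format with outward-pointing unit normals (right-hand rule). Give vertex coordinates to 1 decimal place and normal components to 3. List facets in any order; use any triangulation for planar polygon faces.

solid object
 facet normal -0.206 -0.952 -0.227
  outer loop
   vertex 3.3 1.2 0.9
   vertex 0.7 1.0 4.1
   vertex 0.4 1.9 0.6
  endloop
 endfacet
 facet normal 0.611 -0.648 0.456
  outer loop
   vertex 3.3 1.2 0.9
   vertex 4.7 4.7 4.0
   vertex 0.7 1.0 4.1
  endloop
 endfacet
 facet normal 0.948 -0.116 -0.297
  outer loop
   vertex 3.6 3.4 1.0
   vertex 4.7 4.7 4.0
   vertex 3.3 1.2 0.9
  endloop
 endfacet
 facet normal 0.110 0.030 -0.993
  outer loop
   vertex 3.6 3.4 1.0
   vertex 3.3 1.2 0.9
   vertex 0.4 1.9 0.6
  endloop
 endfacet
 facet normal -0.995 -0.070 0.067
  outer loop
   vertex 0.5 2.3 2.5
   vertex 0.4 1.9 0.6
   vertex 0.7 1.0 4.1
  endloop
 endfacet
 facet normal -0.985 0.169 0.016
  outer loop
   vertex 0.5 2.3 2.5
   vertex 0.9 4.6 2.8
   vertex 0.4 1.9 0.6
  endloop
 endfacet
 facet normal -0.963 0.137 0.232
  outer loop
   vertex 0.5 2.3 2.5
   vertex 0.7 1.0 4.1
   vertex 0.9 4.6 2.8
  endloop
 endfacet
 facet normal -0.081 0.114 0.990
  outer loop
   vertex 2.1 4.6 3.8
   vertex 0.7 1.0 4.1
   vertex 4.7 4.7 4.0
  endloop
 endfacet
 facet normal -0.042 0.998 0.051
  outer loop
   vertex 2.1 4.6 3.8
   vertex 4.7 4.7 4.0
   vertex 0.9 4.6 2.8
  endloop
 endfacet
 facet normal -0.611 0.299 0.733
  outer loop
   vertex 2.1 4.6 3.8
   vertex 0.9 4.6 2.8
   vertex 0.7 1.0 4.1
  endloop
 endfacet
 facet normal 0.110 0.899 -0.425
  outer loop
   vertex 2.5 3.6 1.1
   vertex 0.9 4.6 2.8
   vertex 4.7 4.7 4.0
  endloop
 endfacet
 facet normal 0.123 0.893 -0.432
  outer loop
   vertex 2.5 3.6 1.1
   vertex 4.7 4.7 4.0
   vertex 3.6 3.4 1.0
  endloop
 endfacet
 facet normal -0.345 0.630 -0.695
  outer loop
   vertex 2.5 3.6 1.1
   vertex 0.4 1.9 0.6
   vertex 0.9 4.6 2.8
  endloop
 endfacet
 facet normal -0.029 0.315 -0.949
  outer loop
   vertex 2.5 3.6 1.1
   vertex 3.6 3.4 1.0
   vertex 0.4 1.9 0.6
  endloop
 endfacet
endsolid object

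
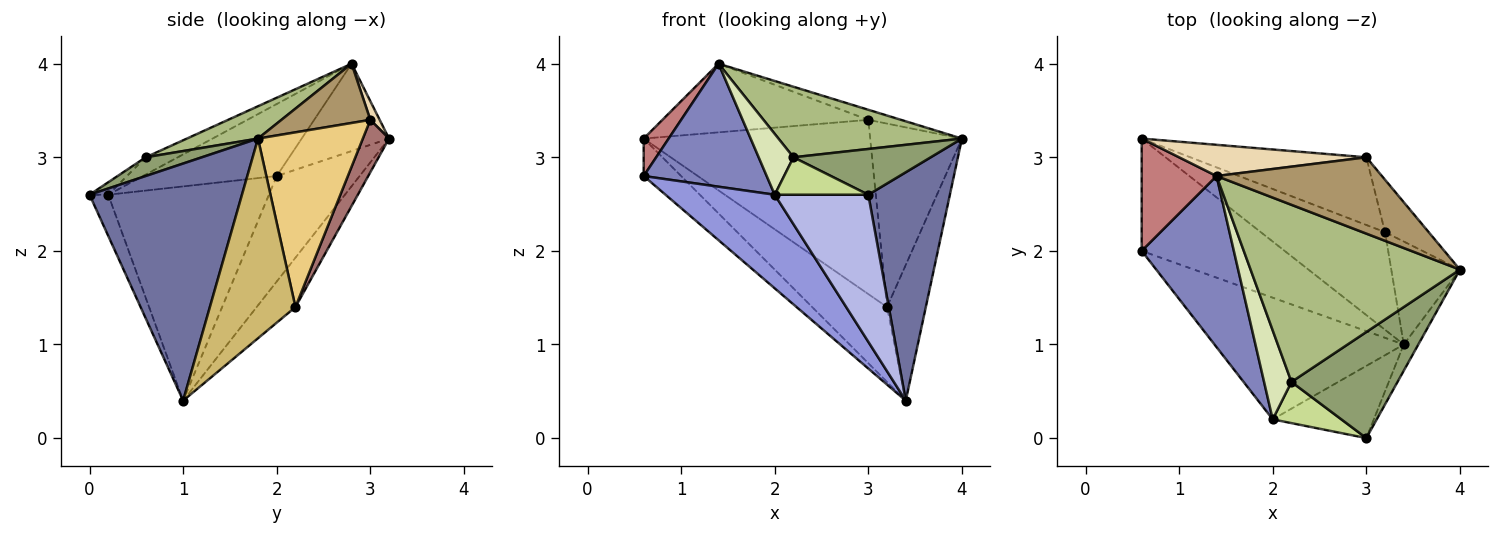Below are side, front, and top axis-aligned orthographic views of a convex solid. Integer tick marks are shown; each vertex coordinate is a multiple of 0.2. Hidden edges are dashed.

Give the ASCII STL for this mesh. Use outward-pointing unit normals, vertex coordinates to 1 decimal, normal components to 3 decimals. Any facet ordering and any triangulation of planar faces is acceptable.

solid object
 facet normal 0.880 -0.471 -0.054
  outer loop
   vertex 3.4 1.0 0.4
   vertex 4.0 1.8 3.2
   vertex 3.0 0.0 2.6
  endloop
 endfacet
 facet normal -0.536 -0.493 0.686
  outer loop
   vertex 2.0 0.2 2.6
   vertex 1.4 2.8 4.0
   vertex 0.6 2.0 2.8
  endloop
 endfacet
 facet normal -0.668 -0.454 -0.590
  outer loop
   vertex 2.0 0.2 2.6
   vertex 0.6 2.0 2.8
   vertex 3.4 1.0 0.4
  endloop
 endfacet
 facet normal -0.177 -0.884 -0.434
  outer loop
   vertex 2.0 0.2 2.6
   vertex 3.4 1.0 0.4
   vertex 3.0 0.0 2.6
  endloop
 endfacet
 facet normal 0.160 -0.391 0.906
  outer loop
   vertex 2.2 0.6 3.0
   vertex 3.0 0.0 2.6
   vertex 4.0 1.8 3.2
  endloop
 endfacet
 facet normal 0.142 -0.366 0.920
  outer loop
   vertex 2.2 0.6 3.0
   vertex 4.0 1.8 3.2
   vertex 1.4 2.8 4.0
  endloop
 endfacet
 facet normal -0.133 -0.667 0.733
  outer loop
   vertex 2.2 0.6 3.0
   vertex 2.0 0.2 2.6
   vertex 3.0 0.0 2.6
  endloop
 endfacet
 facet normal -0.462 -0.501 0.732
  outer loop
   vertex 2.2 0.6 3.0
   vertex 1.4 2.8 4.0
   vertex 2.0 0.2 2.6
  endloop
 endfacet
 facet normal 0.335 0.123 0.934
  outer loop
   vertex 3.0 3.0 3.4
   vertex 1.4 2.8 4.0
   vertex 4.0 1.8 3.2
  endloop
 endfacet
 facet normal 0.869 0.394 -0.299
  outer loop
   vertex 3.2 2.2 1.4
   vertex 4.0 1.8 3.2
   vertex 3.4 1.0 0.4
  endloop
 endfacet
 facet normal 0.740 0.647 -0.185
  outer loop
   vertex 3.2 2.2 1.4
   vertex 3.0 3.0 3.4
   vertex 4.0 1.8 3.2
  endloop
 endfacet
 facet normal 0.041 0.910 0.413
  outer loop
   vertex 0.6 3.2 3.2
   vertex 1.4 2.8 4.0
   vertex 3.0 3.0 3.4
  endloop
 endfacet
 facet normal 0.107 0.927 -0.360
  outer loop
   vertex 0.6 3.2 3.2
   vertex 3.0 3.0 3.4
   vertex 3.2 2.2 1.4
  endloop
 endfacet
 facet normal -0.742 -0.212 0.636
  outer loop
   vertex 0.6 3.2 3.2
   vertex 0.6 2.0 2.8
   vertex 1.4 2.8 4.0
  endloop
 endfacet
 facet normal -0.574 0.259 -0.777
  outer loop
   vertex 0.6 3.2 3.2
   vertex 3.4 1.0 0.4
   vertex 0.6 2.0 2.8
  endloop
 endfacet
 facet normal -0.301 0.581 -0.757
  outer loop
   vertex 0.6 3.2 3.2
   vertex 3.2 2.2 1.4
   vertex 3.4 1.0 0.4
  endloop
 endfacet
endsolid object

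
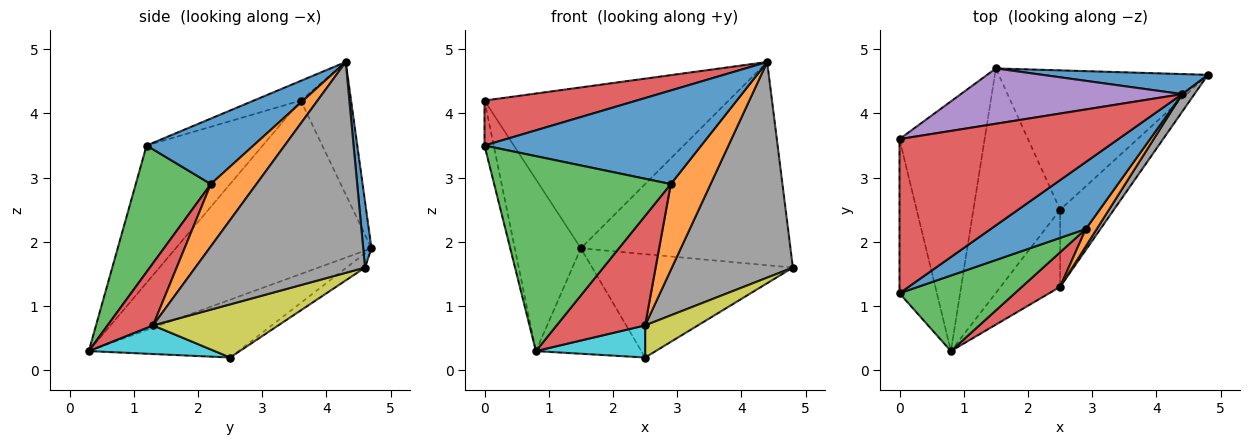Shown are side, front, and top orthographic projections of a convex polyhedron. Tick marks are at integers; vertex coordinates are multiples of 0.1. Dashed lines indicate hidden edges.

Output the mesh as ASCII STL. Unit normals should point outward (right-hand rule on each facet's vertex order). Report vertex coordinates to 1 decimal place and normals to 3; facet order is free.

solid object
 facet normal 0.039 0.994 0.098
  outer loop
   vertex 4.4 4.3 4.8
   vertex 4.8 4.6 1.6
   vertex 1.5 4.7 1.9
  endloop
 endfacet
 facet normal -0.055 0.595 -0.802
  outer loop
   vertex 2.5 2.5 0.2
   vertex 1.5 4.7 1.9
   vertex 4.8 4.6 1.6
  endloop
 endfacet
 facet normal -0.517 0.364 -0.775
  outer loop
   vertex 2.5 2.5 0.2
   vertex 0.8 0.3 0.3
   vertex 1.5 4.7 1.9
  endloop
 endfacet
 facet normal -0.086 -0.279 0.956
  outer loop
   vertex 0.0 3.6 4.2
   vertex 0.0 1.2 3.5
   vertex 4.4 4.3 4.8
  endloop
 endfacet
 facet normal -0.191 0.928 0.319
  outer loop
   vertex 0.0 3.6 4.2
   vertex 4.4 4.3 4.8
   vertex 1.5 4.7 1.9
  endloop
 endfacet
 facet normal -0.962 0.076 -0.262
  outer loop
   vertex 0.0 3.6 4.2
   vertex 0.8 0.3 0.3
   vertex 0.0 1.2 3.5
  endloop
 endfacet
 facet normal -0.859 0.290 -0.422
  outer loop
   vertex 0.0 3.6 4.2
   vertex 1.5 4.7 1.9
   vertex 0.8 0.3 0.3
  endloop
 endfacet
 facet normal 0.813 -0.580 0.047
  outer loop
   vertex 2.5 1.3 0.7
   vertex 4.8 4.6 1.6
   vertex 4.4 4.3 4.8
  endloop
 endfacet
 facet normal 0.674 -0.284 -0.682
  outer loop
   vertex 2.5 1.3 0.7
   vertex 2.5 2.5 0.2
   vertex 4.8 4.6 1.6
  endloop
 endfacet
 facet normal 0.405 -0.352 -0.844
  outer loop
   vertex 2.5 1.3 0.7
   vertex 0.8 0.3 0.3
   vertex 2.5 2.5 0.2
  endloop
 endfacet
 facet normal 0.372 -0.755 0.540
  outer loop
   vertex 2.9 2.2 2.9
   vertex 4.4 4.3 4.8
   vertex 0.0 1.2 3.5
  endloop
 endfacet
 facet normal 0.747 -0.652 0.131
  outer loop
   vertex 2.9 2.2 2.9
   vertex 2.5 1.3 0.7
   vertex 4.4 4.3 4.8
  endloop
 endfacet
 facet normal 0.368 -0.867 0.336
  outer loop
   vertex 2.9 2.2 2.9
   vertex 0.0 1.2 3.5
   vertex 0.8 0.3 0.3
  endloop
 endfacet
 facet normal 0.440 -0.856 0.270
  outer loop
   vertex 2.9 2.2 2.9
   vertex 0.8 0.3 0.3
   vertex 2.5 1.3 0.7
  endloop
 endfacet
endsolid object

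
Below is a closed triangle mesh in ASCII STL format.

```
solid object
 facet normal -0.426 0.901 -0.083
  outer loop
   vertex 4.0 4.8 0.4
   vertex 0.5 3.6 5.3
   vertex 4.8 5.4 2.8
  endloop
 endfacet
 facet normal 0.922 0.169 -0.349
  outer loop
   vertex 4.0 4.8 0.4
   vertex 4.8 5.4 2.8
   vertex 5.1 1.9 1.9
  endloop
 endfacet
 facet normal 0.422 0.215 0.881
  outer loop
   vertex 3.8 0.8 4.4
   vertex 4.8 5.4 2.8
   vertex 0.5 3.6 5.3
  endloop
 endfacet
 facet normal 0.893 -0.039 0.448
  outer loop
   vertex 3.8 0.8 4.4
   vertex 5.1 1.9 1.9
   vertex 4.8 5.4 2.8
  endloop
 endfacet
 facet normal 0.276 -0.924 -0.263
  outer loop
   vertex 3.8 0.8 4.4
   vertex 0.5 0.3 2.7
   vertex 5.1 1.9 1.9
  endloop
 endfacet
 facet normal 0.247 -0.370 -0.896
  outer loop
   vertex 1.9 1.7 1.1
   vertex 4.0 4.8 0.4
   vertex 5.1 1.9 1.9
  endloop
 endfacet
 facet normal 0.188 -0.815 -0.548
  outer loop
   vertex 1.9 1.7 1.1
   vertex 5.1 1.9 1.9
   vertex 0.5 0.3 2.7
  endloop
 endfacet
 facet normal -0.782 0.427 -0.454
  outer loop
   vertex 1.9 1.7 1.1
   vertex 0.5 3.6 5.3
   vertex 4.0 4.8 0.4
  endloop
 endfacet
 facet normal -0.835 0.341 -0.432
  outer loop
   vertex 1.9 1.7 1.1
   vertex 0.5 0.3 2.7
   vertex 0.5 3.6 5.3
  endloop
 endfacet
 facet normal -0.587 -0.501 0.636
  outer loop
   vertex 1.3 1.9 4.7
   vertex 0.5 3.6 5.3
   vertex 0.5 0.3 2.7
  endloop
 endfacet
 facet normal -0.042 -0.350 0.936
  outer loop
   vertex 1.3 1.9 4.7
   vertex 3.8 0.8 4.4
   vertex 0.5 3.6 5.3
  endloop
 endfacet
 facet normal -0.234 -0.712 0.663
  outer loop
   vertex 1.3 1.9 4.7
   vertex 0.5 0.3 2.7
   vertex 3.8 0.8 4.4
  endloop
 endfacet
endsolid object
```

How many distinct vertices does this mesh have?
8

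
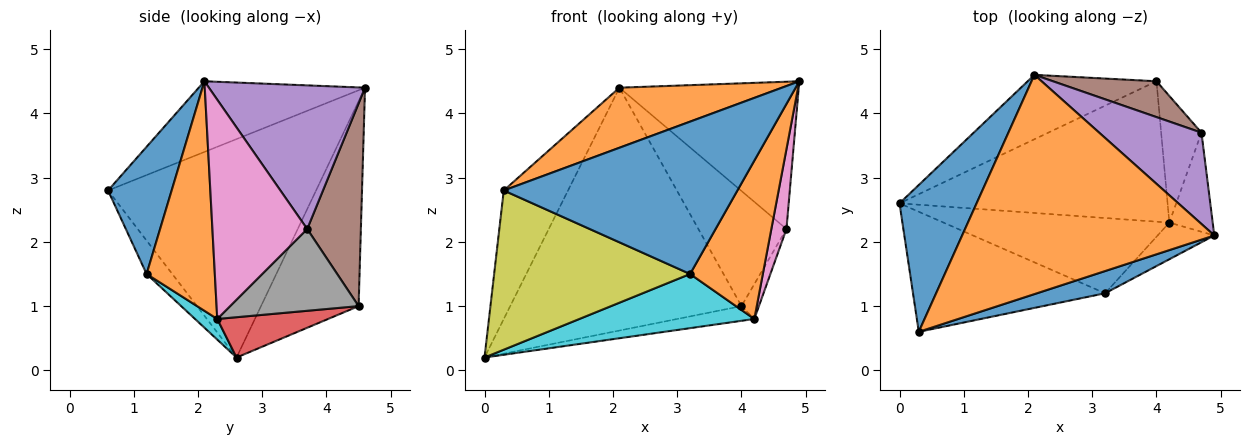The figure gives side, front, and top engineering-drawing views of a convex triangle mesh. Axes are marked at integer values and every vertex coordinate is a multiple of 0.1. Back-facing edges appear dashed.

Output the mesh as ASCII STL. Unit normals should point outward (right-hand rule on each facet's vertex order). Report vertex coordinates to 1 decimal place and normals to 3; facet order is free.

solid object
 facet normal -0.905 0.280 0.320
  outer loop
   vertex 0.3 0.6 2.8
   vertex 2.1 4.6 4.4
   vertex 0.0 2.6 0.2
  endloop
 endfacet
 facet normal -0.261 -0.255 0.931
  outer loop
   vertex 0.3 0.6 2.8
   vertex 4.9 2.1 4.5
   vertex 2.1 4.6 4.4
  endloop
 endfacet
 facet normal -0.378 0.895 -0.237
  outer loop
   vertex 4.0 4.5 1.0
   vertex 0.0 2.6 0.2
   vertex 2.1 4.6 4.4
  endloop
 endfacet
 facet normal 0.148 0.103 -0.984
  outer loop
   vertex 4.2 2.3 0.8
   vertex 0.0 2.6 0.2
   vertex 4.0 4.5 1.0
  endloop
 endfacet
 facet normal 0.595 0.683 0.424
  outer loop
   vertex 4.7 3.7 2.2
   vertex 2.1 4.6 4.4
   vertex 4.9 2.1 4.5
  endloop
 endfacet
 facet normal 0.503 0.825 0.257
  outer loop
   vertex 4.7 3.7 2.2
   vertex 4.0 4.5 1.0
   vertex 2.1 4.6 4.4
  endloop
 endfacet
 facet normal 0.969 -0.154 -0.192
  outer loop
   vertex 4.7 3.7 2.2
   vertex 4.9 2.1 4.5
   vertex 4.2 2.3 0.8
  endloop
 endfacet
 facet normal 0.890 0.121 -0.439
  outer loop
   vertex 4.7 3.7 2.2
   vertex 4.2 2.3 0.8
   vertex 4.0 4.5 1.0
  endloop
 endfacet
 facet normal -0.104 -0.794 -0.599
  outer loop
   vertex 3.2 1.2 1.5
   vertex 0.3 0.6 2.8
   vertex 0.0 2.6 0.2
  endloop
 endfacet
 facet normal 0.074 -0.582 -0.809
  outer loop
   vertex 3.2 1.2 1.5
   vertex 0.0 2.6 0.2
   vertex 4.2 2.3 0.8
  endloop
 endfacet
 facet normal 0.260 -0.955 0.139
  outer loop
   vertex 3.2 1.2 1.5
   vertex 4.9 2.1 4.5
   vertex 0.3 0.6 2.8
  endloop
 endfacet
 facet normal 0.675 -0.719 -0.166
  outer loop
   vertex 3.2 1.2 1.5
   vertex 4.2 2.3 0.8
   vertex 4.9 2.1 4.5
  endloop
 endfacet
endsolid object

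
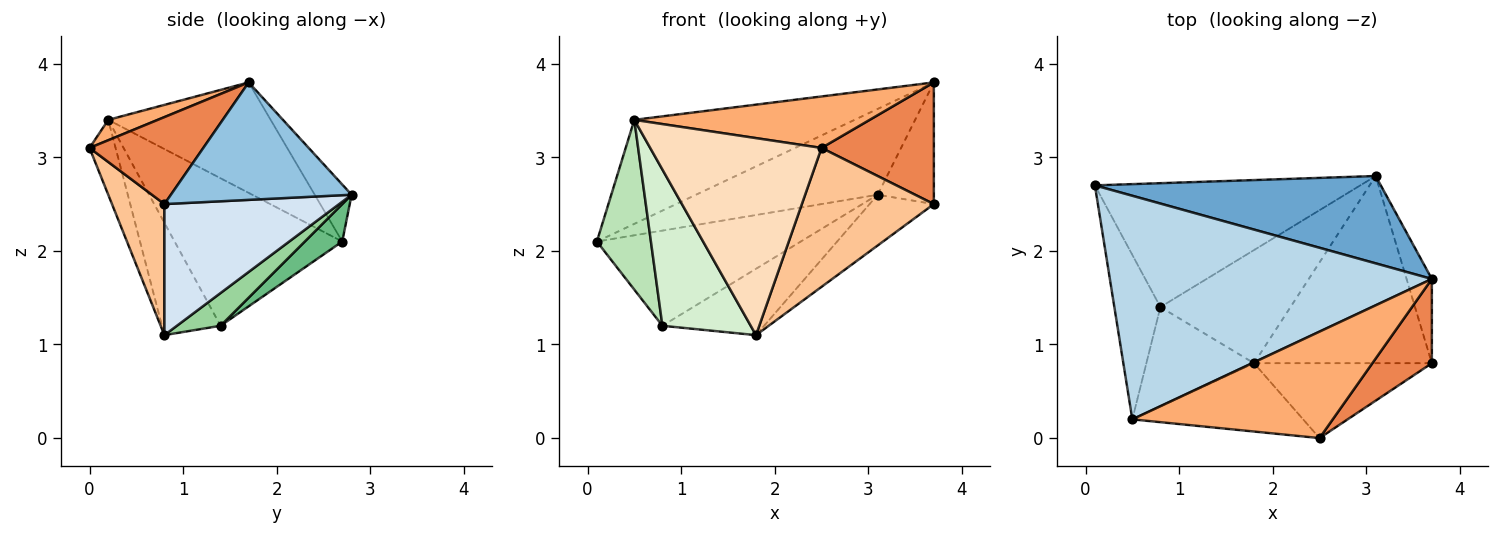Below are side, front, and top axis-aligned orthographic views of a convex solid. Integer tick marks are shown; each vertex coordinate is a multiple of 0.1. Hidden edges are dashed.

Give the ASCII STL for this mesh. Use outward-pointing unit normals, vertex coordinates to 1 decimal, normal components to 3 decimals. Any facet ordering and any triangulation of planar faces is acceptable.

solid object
 facet normal -0.141 0.694 0.706
  outer loop
   vertex 3.7 1.7 3.8
   vertex 3.1 2.8 2.6
   vertex 0.1 2.7 2.1
  endloop
 endfacet
 facet normal 0.935 0.291 -0.201
  outer loop
   vertex 3.7 1.7 3.8
   vertex 3.7 0.8 2.5
   vertex 3.1 2.8 2.6
  endloop
 endfacet
 facet normal -0.297 0.403 0.866
  outer loop
   vertex 0.5 0.2 3.4
   vertex 3.7 1.7 3.8
   vertex 0.1 2.7 2.1
  endloop
 endfacet
 facet normal 0.580 0.213 -0.787
  outer loop
   vertex 1.8 0.8 1.1
   vertex 3.1 2.8 2.6
   vertex 3.7 0.8 2.5
  endloop
 endfacet
 facet normal 0.640 -0.632 0.437
  outer loop
   vertex 2.5 0.0 3.1
   vertex 3.7 0.8 2.5
   vertex 3.7 1.7 3.8
  endloop
 endfacet
 facet normal 0.091 -0.433 0.897
  outer loop
   vertex 2.5 0.0 3.1
   vertex 3.7 1.7 3.8
   vertex 0.5 0.2 3.4
  endloop
 endfacet
 facet normal 0.330 -0.831 -0.448
  outer loop
   vertex 2.5 0.0 3.1
   vertex 1.8 0.8 1.1
   vertex 3.7 0.8 2.5
  endloop
 endfacet
 facet normal -0.142 -0.935 -0.324
  outer loop
   vertex 2.5 0.0 3.1
   vertex 0.5 0.2 3.4
   vertex 1.8 0.8 1.1
  endloop
 endfacet
 facet normal 0.111 0.605 -0.788
  outer loop
   vertex 0.8 1.4 1.2
   vertex 0.1 2.7 2.1
   vertex 3.1 2.8 2.6
  endloop
 endfacet
 facet normal 0.212 0.494 -0.843
  outer loop
   vertex 0.8 1.4 1.2
   vertex 3.1 2.8 2.6
   vertex 1.8 0.8 1.1
  endloop
 endfacet
 facet normal -0.912 -0.294 -0.285
  outer loop
   vertex 0.8 1.4 1.2
   vertex 0.5 0.2 3.4
   vertex 0.1 2.7 2.1
  endloop
 endfacet
 facet normal -0.489 -0.736 -0.468
  outer loop
   vertex 0.8 1.4 1.2
   vertex 1.8 0.8 1.1
   vertex 0.5 0.2 3.4
  endloop
 endfacet
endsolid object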